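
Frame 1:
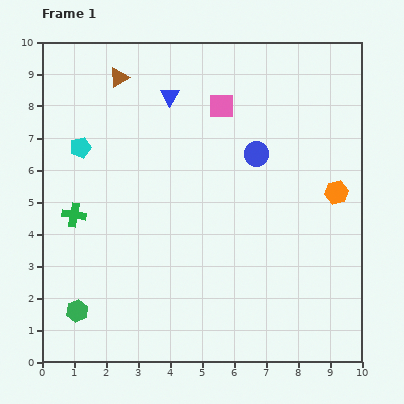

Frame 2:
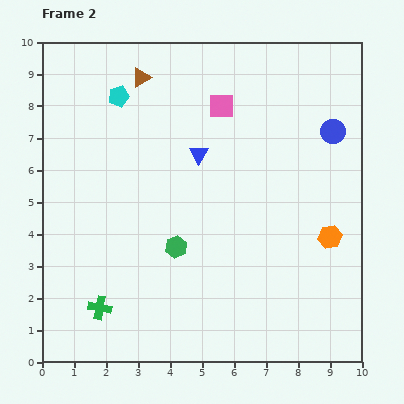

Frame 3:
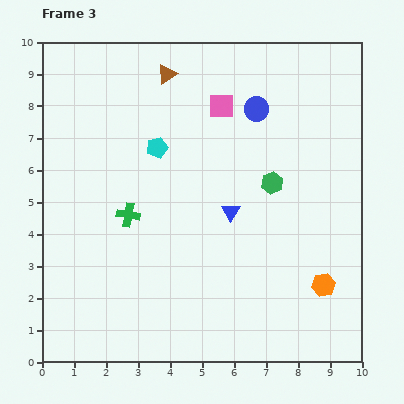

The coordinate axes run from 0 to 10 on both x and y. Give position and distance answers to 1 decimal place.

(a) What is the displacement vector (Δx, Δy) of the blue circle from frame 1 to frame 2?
(2.4, 0.7)

The blue circle was at (6.7, 6.5) in frame 1 and (9.1, 7.2) in frame 2.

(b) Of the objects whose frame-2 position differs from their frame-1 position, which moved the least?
the brown triangle

(moved 0.7)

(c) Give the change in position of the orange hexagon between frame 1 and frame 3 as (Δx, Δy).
(-0.4, -2.9)

The orange hexagon was at (9.2, 5.3) in frame 1 and (8.8, 2.4) in frame 3.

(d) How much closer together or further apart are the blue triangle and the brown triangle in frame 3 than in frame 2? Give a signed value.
+1.7

Distance in frame 2: 3.0. Distance in frame 3: 4.7.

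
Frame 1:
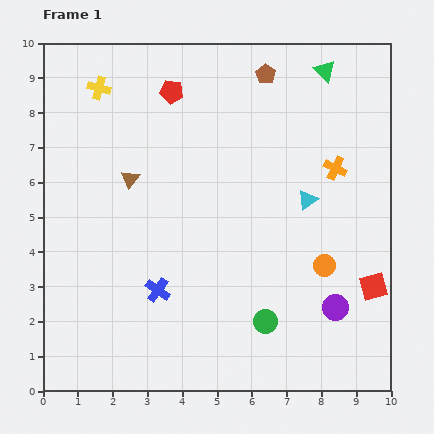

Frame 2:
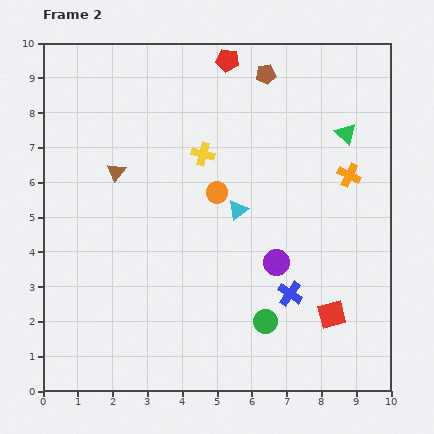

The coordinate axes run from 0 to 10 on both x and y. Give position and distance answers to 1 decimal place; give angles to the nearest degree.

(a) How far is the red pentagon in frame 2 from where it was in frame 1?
1.8

The red pentagon moved from (3.7, 8.6) to (5.3, 9.5), a distance of √(1.6² + 0.9²) ≈ 1.8.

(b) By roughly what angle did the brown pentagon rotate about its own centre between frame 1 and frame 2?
27° clockwise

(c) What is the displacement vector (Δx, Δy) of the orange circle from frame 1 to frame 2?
(-3.1, 2.1)

The orange circle was at (8.1, 3.6) in frame 1 and (5.0, 5.7) in frame 2.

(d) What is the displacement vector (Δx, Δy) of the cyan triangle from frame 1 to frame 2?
(-2.0, -0.3)

The cyan triangle was at (7.6, 5.5) in frame 1 and (5.6, 5.2) in frame 2.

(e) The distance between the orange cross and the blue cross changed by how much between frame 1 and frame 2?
-2.4

Distance in frame 1: 6.2. Distance in frame 2: 3.8.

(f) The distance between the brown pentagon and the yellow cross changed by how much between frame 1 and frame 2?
-1.9

Distance in frame 1: 4.8. Distance in frame 2: 2.9.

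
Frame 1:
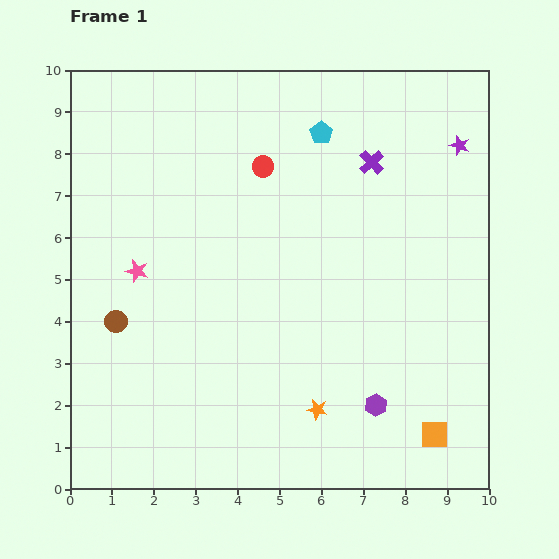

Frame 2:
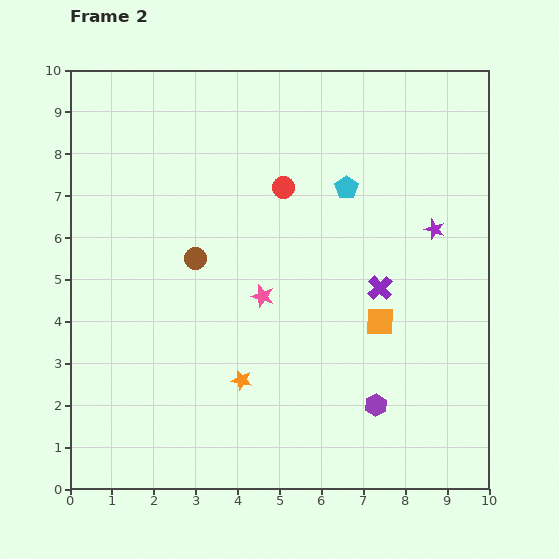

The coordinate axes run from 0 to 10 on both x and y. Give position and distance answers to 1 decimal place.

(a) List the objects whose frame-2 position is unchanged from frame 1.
the purple hexagon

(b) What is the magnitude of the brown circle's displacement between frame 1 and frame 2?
2.4

The brown circle moved from (1.1, 4.0) to (3.0, 5.5), a distance of √(1.9² + 1.5²) ≈ 2.4.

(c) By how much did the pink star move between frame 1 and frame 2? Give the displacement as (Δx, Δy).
(3.0, -0.6)

The pink star was at (1.6, 5.2) in frame 1 and (4.6, 4.6) in frame 2.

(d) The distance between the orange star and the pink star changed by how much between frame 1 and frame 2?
-3.3

Distance in frame 1: 5.4. Distance in frame 2: 2.1.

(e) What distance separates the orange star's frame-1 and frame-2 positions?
1.9

The orange star moved from (5.9, 1.9) to (4.1, 2.6), a distance of √(1.8² + 0.7²) ≈ 1.9.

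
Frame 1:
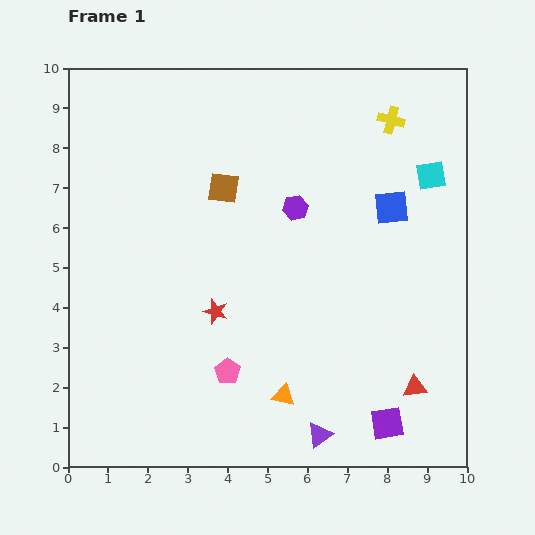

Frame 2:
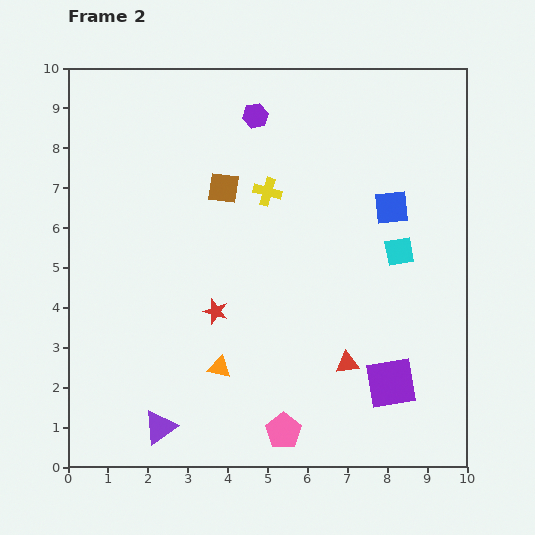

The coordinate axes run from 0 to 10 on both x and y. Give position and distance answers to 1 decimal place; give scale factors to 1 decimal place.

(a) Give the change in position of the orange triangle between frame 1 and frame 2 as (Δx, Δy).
(-1.6, 0.7)

The orange triangle was at (5.4, 1.8) in frame 1 and (3.8, 2.5) in frame 2.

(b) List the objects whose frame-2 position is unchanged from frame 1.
the red star, the brown square, the blue square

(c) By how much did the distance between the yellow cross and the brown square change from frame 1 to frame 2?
-3.4

Distance in frame 1: 4.5. Distance in frame 2: 1.1.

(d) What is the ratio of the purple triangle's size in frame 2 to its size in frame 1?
1.3×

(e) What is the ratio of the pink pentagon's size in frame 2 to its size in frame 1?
1.4×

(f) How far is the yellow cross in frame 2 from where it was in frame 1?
3.6

The yellow cross moved from (8.1, 8.7) to (5.0, 6.9), a distance of √(3.1² + 1.8²) ≈ 3.6.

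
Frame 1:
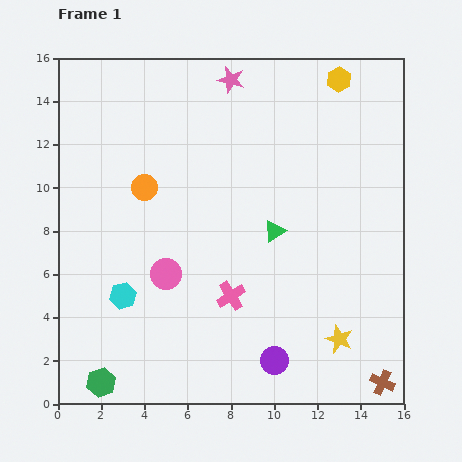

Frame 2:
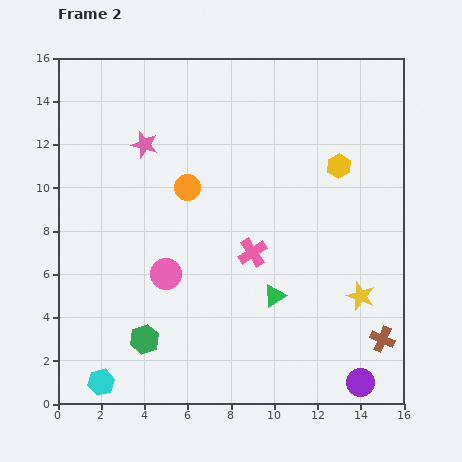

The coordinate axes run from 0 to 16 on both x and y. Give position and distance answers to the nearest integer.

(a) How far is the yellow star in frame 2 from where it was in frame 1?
2

The yellow star moved from (13, 3) to (14, 5), a distance of √(1² + 2²) ≈ 2.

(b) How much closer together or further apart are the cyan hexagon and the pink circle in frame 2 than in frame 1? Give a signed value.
+4

Distance in frame 1: 2. Distance in frame 2: 6.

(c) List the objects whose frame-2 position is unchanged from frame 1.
the pink circle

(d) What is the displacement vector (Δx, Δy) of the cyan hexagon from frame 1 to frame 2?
(-1, -4)

The cyan hexagon was at (3, 5) in frame 1 and (2, 1) in frame 2.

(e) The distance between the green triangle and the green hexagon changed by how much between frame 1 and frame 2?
-5

Distance in frame 1: 11. Distance in frame 2: 6.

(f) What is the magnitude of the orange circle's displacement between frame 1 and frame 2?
2

The orange circle moved from (4, 10) to (6, 10), a distance of √(2² + 0²) ≈ 2.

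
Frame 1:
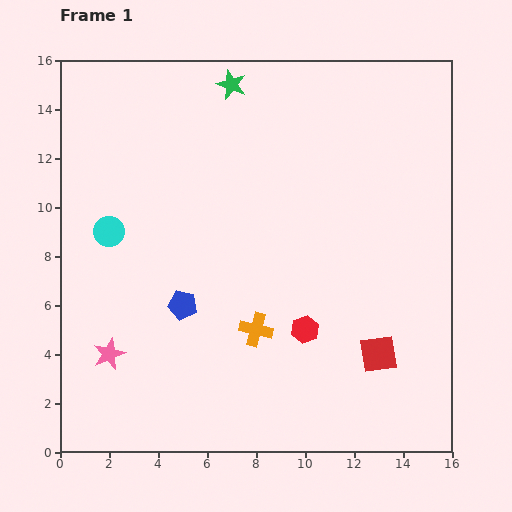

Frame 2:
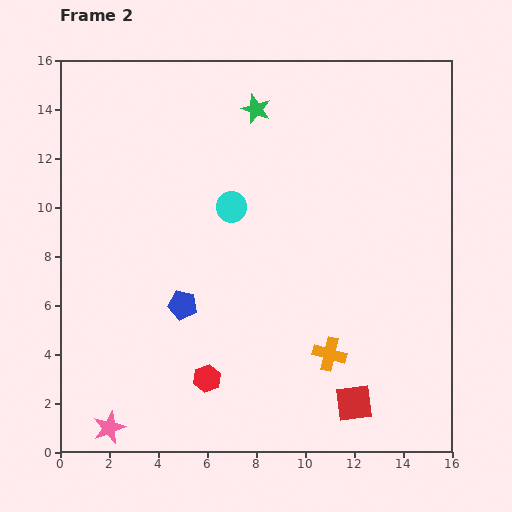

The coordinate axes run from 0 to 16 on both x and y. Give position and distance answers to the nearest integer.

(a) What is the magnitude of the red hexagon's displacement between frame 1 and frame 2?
4

The red hexagon moved from (10, 5) to (6, 3), a distance of √(4² + 2²) ≈ 4.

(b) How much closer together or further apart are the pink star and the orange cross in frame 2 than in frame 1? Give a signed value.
+3

Distance in frame 1: 6. Distance in frame 2: 9.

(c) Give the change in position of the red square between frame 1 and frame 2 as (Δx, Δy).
(-1, -2)

The red square was at (13, 4) in frame 1 and (12, 2) in frame 2.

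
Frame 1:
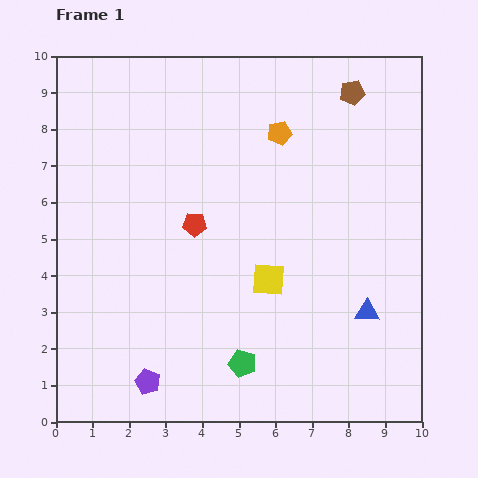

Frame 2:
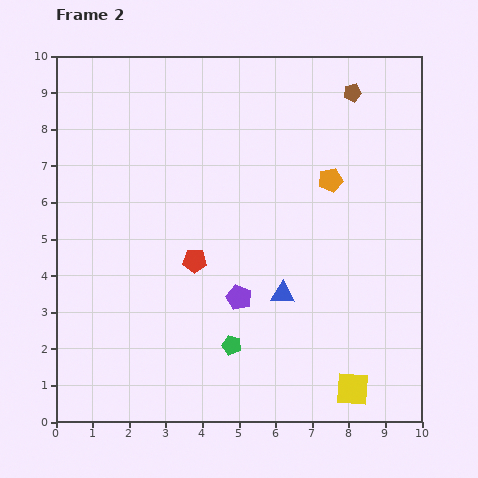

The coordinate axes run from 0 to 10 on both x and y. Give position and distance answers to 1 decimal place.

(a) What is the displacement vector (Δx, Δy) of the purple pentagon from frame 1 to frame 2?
(2.5, 2.3)

The purple pentagon was at (2.5, 1.1) in frame 1 and (5.0, 3.4) in frame 2.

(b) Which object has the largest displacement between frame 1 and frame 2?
the yellow square

(moved 3.8; next 3.4)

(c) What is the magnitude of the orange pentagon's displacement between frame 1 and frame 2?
1.9

The orange pentagon moved from (6.1, 7.9) to (7.5, 6.6), a distance of √(1.4² + 1.3²) ≈ 1.9.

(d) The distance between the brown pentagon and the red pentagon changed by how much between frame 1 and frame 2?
+0.7

Distance in frame 1: 5.6. Distance in frame 2: 6.3.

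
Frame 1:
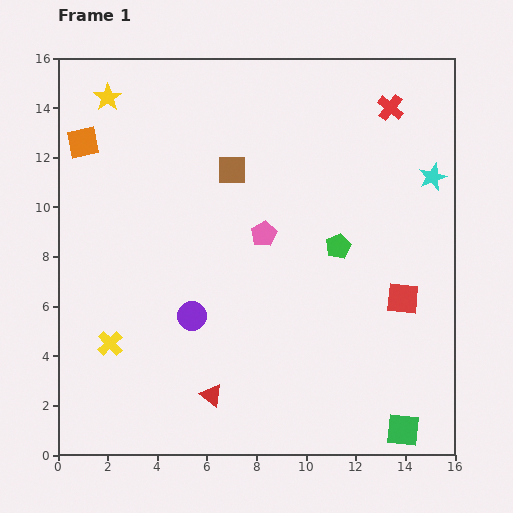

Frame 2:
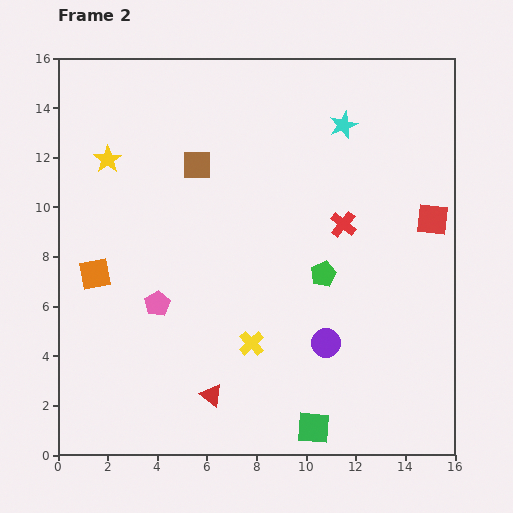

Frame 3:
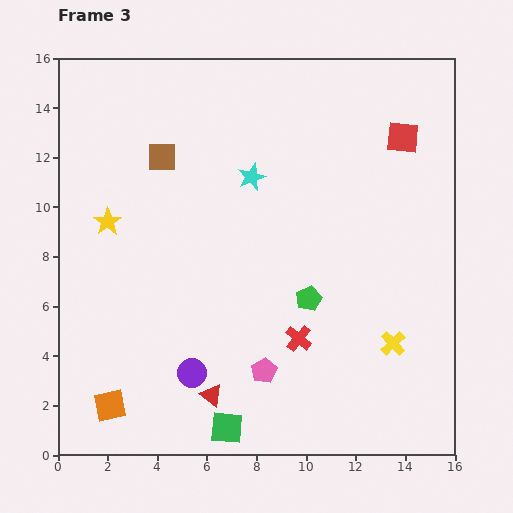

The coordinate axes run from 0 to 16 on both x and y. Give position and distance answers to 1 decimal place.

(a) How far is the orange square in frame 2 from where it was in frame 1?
5.3

The orange square moved from (1.0, 12.6) to (1.5, 7.3), a distance of √(0.5² + 5.3²) ≈ 5.3.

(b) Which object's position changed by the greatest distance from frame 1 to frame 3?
the yellow cross

(moved 11.4; next 10.7)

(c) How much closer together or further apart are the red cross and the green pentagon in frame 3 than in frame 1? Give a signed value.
-4.4

Distance in frame 1: 6.0. Distance in frame 3: 1.6.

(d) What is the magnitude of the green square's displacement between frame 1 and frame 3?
7.1

The green square moved from (13.9, 1.0) to (6.8, 1.1), a distance of √(7.1² + 0.1²) ≈ 7.1.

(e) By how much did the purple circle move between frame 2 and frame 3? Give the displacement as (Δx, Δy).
(-5.4, -1.2)

The purple circle was at (10.8, 4.5) in frame 2 and (5.4, 3.3) in frame 3.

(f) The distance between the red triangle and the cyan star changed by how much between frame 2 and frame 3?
-3.2

Distance in frame 2: 12.1. Distance in frame 3: 8.9.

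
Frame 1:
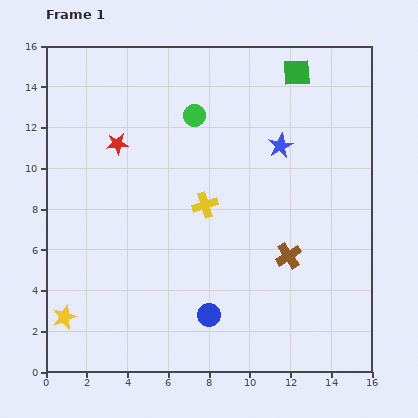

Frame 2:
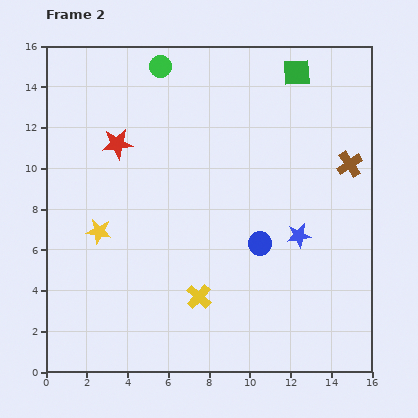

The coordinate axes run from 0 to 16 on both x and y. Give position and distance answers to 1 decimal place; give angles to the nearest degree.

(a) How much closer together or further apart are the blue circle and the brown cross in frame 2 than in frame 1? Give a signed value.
+1.0

Distance in frame 1: 4.9. Distance in frame 2: 5.9.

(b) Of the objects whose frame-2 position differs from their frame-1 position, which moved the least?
the green circle

(moved 2.9)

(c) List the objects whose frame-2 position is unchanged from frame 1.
the red star, the green square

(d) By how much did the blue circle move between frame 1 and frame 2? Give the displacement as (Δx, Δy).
(2.5, 3.5)

The blue circle was at (8.0, 2.8) in frame 1 and (10.5, 6.3) in frame 2.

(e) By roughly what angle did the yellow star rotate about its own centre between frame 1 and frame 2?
30° clockwise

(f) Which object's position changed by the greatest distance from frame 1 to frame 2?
the brown cross

(moved 5.4; next 4.5)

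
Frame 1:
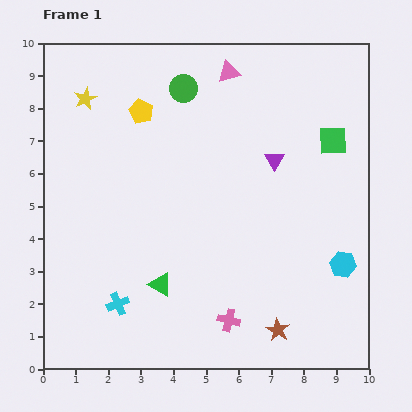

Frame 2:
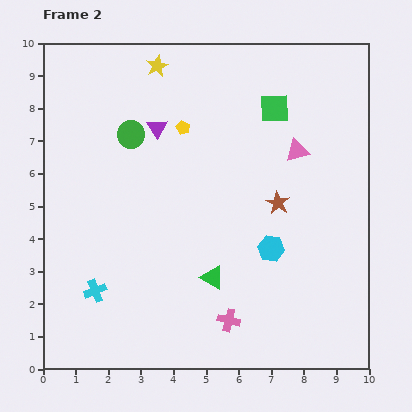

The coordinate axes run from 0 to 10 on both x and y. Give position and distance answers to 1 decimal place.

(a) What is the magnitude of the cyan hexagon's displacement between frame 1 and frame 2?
2.3

The cyan hexagon moved from (9.2, 3.2) to (7.0, 3.7), a distance of √(2.2² + 0.5²) ≈ 2.3.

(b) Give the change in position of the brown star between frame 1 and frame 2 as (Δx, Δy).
(0.0, 3.9)

The brown star was at (7.2, 1.2) in frame 1 and (7.2, 5.1) in frame 2.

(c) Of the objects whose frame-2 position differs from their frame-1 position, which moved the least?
the cyan cross

(moved 0.8)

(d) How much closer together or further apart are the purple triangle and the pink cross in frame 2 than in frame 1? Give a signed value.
+1.2

Distance in frame 1: 5.1. Distance in frame 2: 6.3.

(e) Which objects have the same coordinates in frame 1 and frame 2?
the pink cross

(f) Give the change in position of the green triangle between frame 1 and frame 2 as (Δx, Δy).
(1.6, 0.2)

The green triangle was at (3.6, 2.6) in frame 1 and (5.2, 2.8) in frame 2.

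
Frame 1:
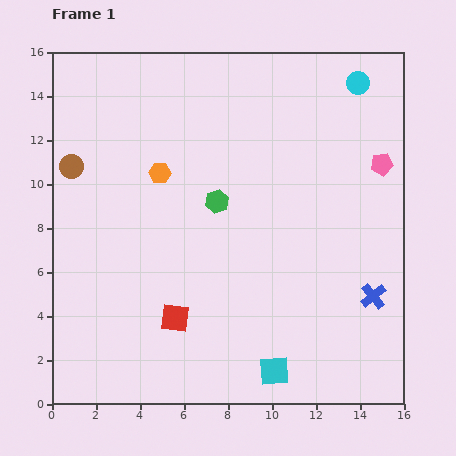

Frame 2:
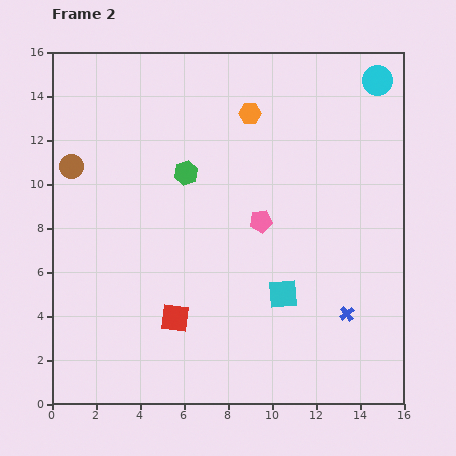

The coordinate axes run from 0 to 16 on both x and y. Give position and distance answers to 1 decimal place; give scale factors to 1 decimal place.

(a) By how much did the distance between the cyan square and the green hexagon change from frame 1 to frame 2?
-1.1

Distance in frame 1: 8.1. Distance in frame 2: 7.0.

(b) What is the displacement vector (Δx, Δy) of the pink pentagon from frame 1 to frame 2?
(-5.5, -2.6)

The pink pentagon was at (15.0, 10.9) in frame 1 and (9.5, 8.3) in frame 2.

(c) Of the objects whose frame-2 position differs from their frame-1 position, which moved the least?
the cyan circle

(moved 0.9)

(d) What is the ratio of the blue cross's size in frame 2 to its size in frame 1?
0.6×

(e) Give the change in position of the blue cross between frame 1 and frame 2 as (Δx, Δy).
(-1.2, -0.8)

The blue cross was at (14.6, 4.9) in frame 1 and (13.4, 4.1) in frame 2.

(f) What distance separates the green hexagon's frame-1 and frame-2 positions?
1.9

The green hexagon moved from (7.5, 9.2) to (6.1, 10.5), a distance of √(1.4² + 1.3²) ≈ 1.9.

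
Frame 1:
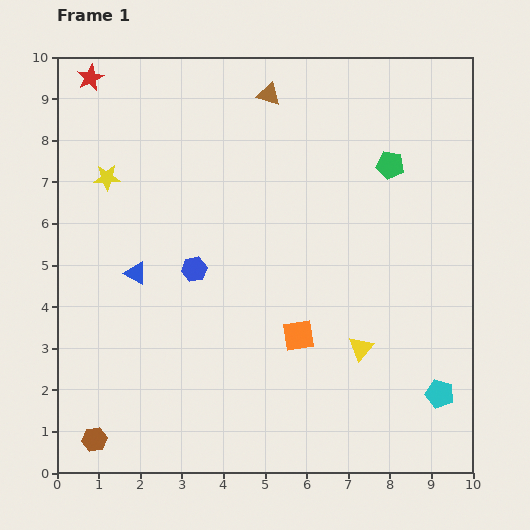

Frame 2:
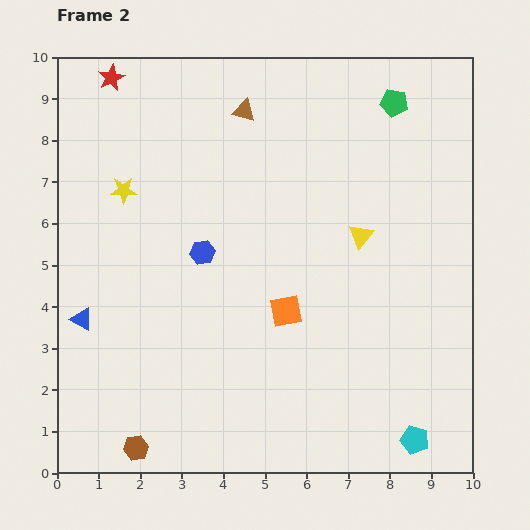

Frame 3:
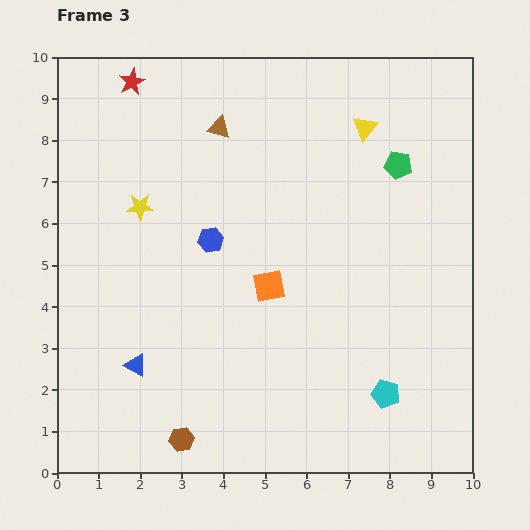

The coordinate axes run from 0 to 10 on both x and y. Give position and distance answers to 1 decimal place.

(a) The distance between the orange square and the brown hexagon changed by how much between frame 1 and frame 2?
-0.6

Distance in frame 1: 5.5. Distance in frame 2: 4.9.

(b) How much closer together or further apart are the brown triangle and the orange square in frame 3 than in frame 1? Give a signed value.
-1.8

Distance in frame 1: 5.8. Distance in frame 3: 4.0.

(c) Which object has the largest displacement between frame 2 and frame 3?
the yellow triangle

(moved 2.6; next 1.7)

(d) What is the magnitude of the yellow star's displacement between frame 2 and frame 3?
0.6

The yellow star moved from (1.6, 6.8) to (2.0, 6.4), a distance of √(0.4² + 0.4²) ≈ 0.6.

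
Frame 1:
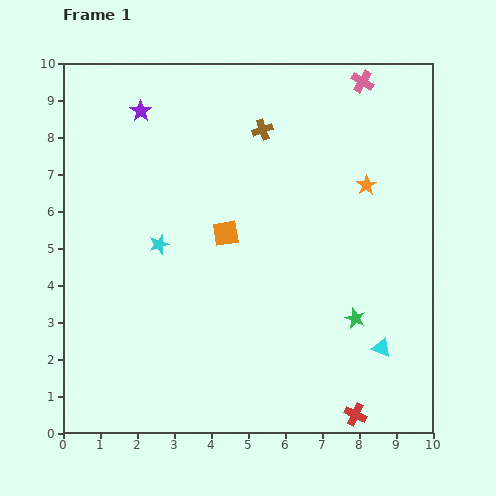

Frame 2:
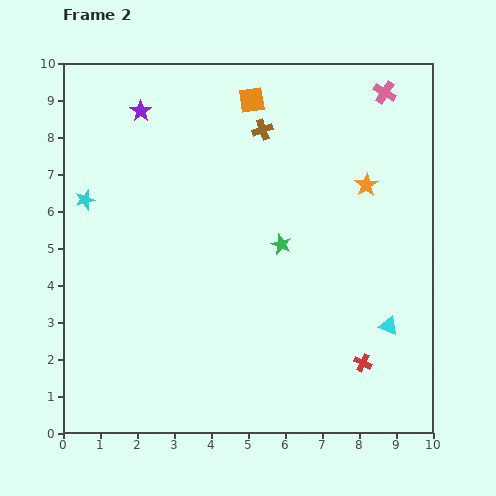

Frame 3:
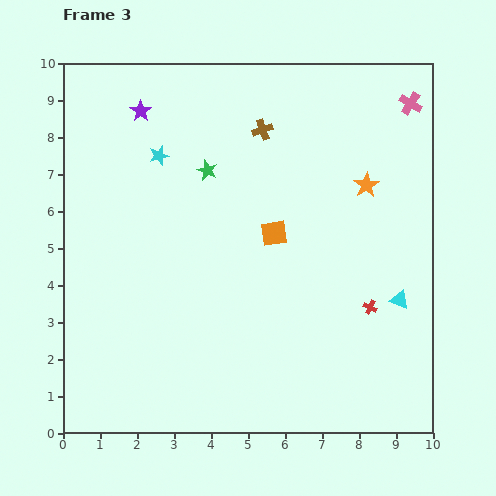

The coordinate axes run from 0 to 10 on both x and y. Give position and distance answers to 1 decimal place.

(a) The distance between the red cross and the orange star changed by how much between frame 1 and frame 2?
-1.4

Distance in frame 1: 6.2. Distance in frame 2: 4.8.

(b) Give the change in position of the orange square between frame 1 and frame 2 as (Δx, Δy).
(0.7, 3.6)

The orange square was at (4.4, 5.4) in frame 1 and (5.1, 9.0) in frame 2.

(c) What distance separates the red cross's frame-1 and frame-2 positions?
1.4

The red cross moved from (7.9, 0.5) to (8.1, 1.9), a distance of √(0.2² + 1.4²) ≈ 1.4.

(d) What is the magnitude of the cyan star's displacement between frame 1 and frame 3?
2.4

The cyan star moved from (2.6, 5.1) to (2.6, 7.5), a distance of √(0.0² + 2.4²) ≈ 2.4.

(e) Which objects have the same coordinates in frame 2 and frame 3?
the purple star, the orange star, the brown cross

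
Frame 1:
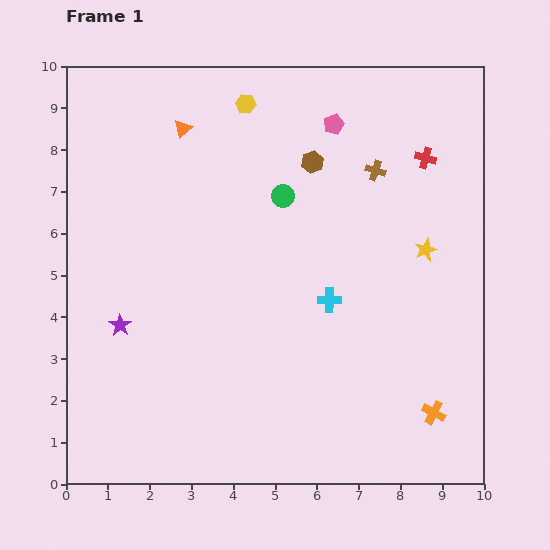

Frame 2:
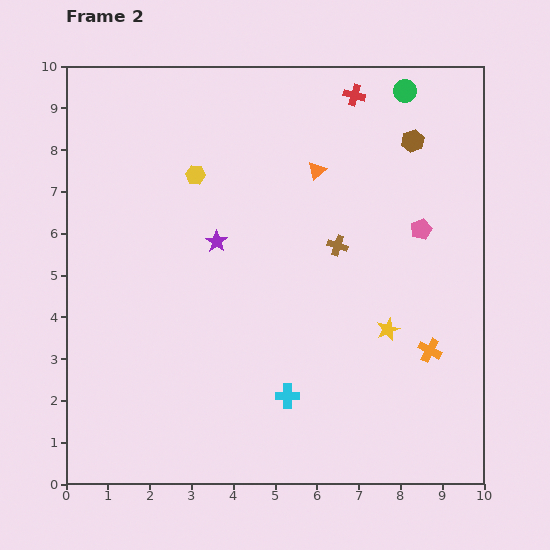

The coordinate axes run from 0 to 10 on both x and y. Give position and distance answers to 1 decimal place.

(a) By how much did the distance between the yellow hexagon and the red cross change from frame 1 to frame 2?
-0.3

Distance in frame 1: 4.5. Distance in frame 2: 4.2.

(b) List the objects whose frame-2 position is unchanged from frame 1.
none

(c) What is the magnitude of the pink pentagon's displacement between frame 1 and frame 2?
3.3

The pink pentagon moved from (6.4, 8.6) to (8.5, 6.1), a distance of √(2.1² + 2.5²) ≈ 3.3.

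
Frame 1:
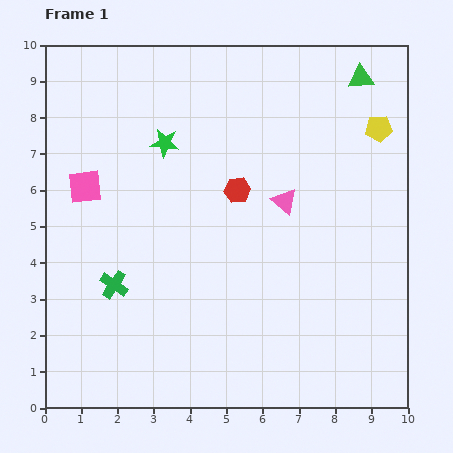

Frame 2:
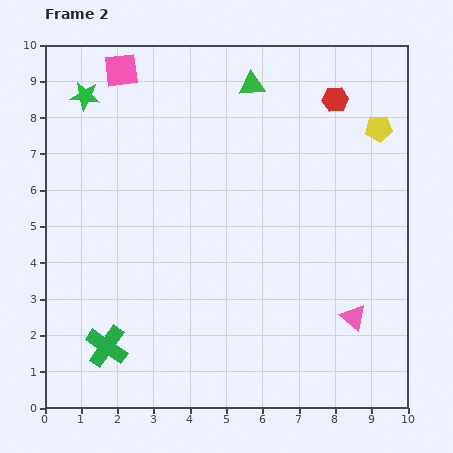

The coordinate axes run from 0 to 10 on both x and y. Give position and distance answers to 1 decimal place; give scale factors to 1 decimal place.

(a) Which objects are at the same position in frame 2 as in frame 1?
the yellow pentagon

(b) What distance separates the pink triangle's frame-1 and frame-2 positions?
3.7

The pink triangle moved from (6.6, 5.7) to (8.5, 2.5), a distance of √(1.9² + 3.2²) ≈ 3.7.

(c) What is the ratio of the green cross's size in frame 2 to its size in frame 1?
1.5×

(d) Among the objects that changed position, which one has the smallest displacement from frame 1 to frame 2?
the green cross

(moved 1.7)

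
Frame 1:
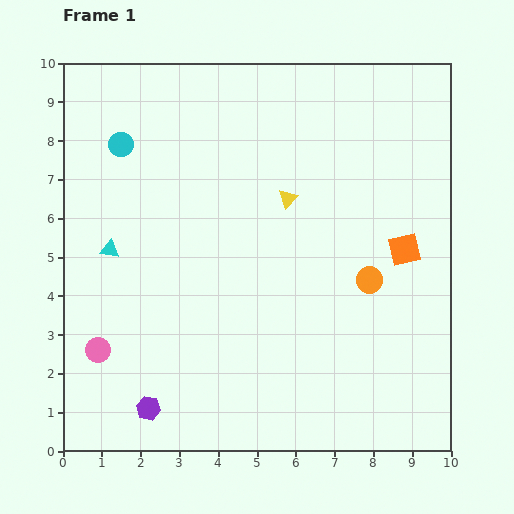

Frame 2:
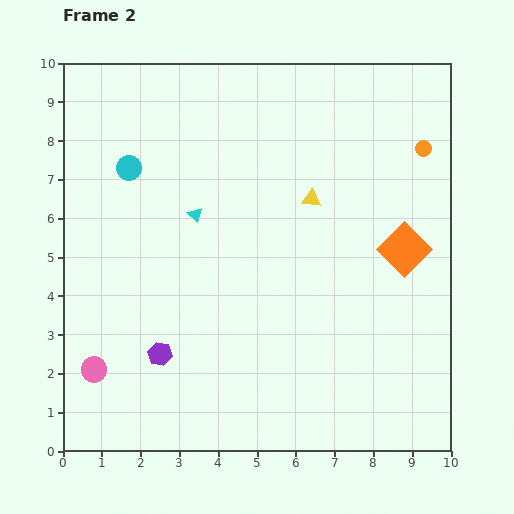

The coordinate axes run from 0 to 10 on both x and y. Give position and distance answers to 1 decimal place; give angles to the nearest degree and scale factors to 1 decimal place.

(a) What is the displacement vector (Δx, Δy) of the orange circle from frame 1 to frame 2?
(1.4, 3.4)

The orange circle was at (7.9, 4.4) in frame 1 and (9.3, 7.8) in frame 2.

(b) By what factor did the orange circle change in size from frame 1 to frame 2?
0.6×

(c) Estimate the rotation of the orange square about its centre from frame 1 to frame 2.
32° counter-clockwise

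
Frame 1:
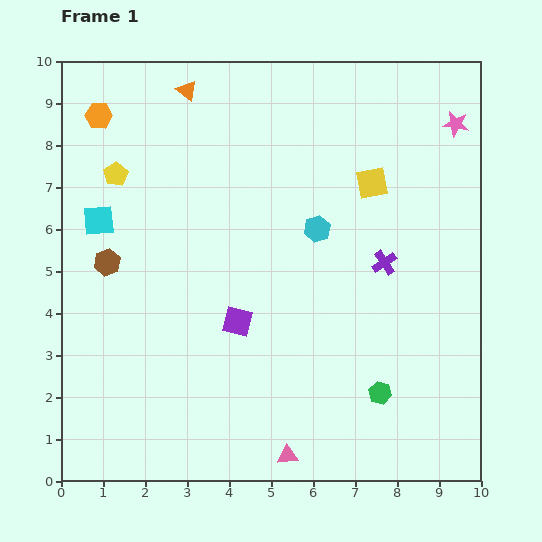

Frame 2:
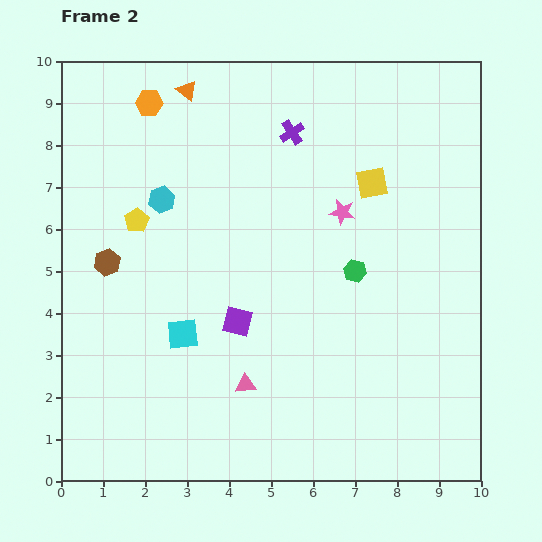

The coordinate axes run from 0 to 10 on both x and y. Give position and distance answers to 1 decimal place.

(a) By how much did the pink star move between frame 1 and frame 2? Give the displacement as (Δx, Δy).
(-2.7, -2.1)

The pink star was at (9.4, 8.5) in frame 1 and (6.7, 6.4) in frame 2.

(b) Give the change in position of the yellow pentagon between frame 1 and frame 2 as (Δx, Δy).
(0.5, -1.1)

The yellow pentagon was at (1.3, 7.3) in frame 1 and (1.8, 6.2) in frame 2.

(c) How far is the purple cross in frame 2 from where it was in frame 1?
3.8

The purple cross moved from (7.7, 5.2) to (5.5, 8.3), a distance of √(2.2² + 3.1²) ≈ 3.8.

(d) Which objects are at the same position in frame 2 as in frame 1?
the purple square, the brown hexagon, the yellow square, the orange triangle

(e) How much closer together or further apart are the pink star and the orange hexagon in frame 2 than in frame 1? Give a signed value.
-3.2

Distance in frame 1: 8.5. Distance in frame 2: 5.3.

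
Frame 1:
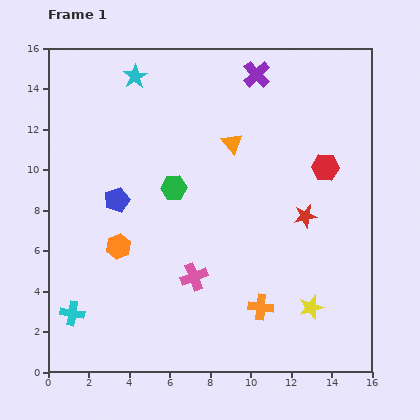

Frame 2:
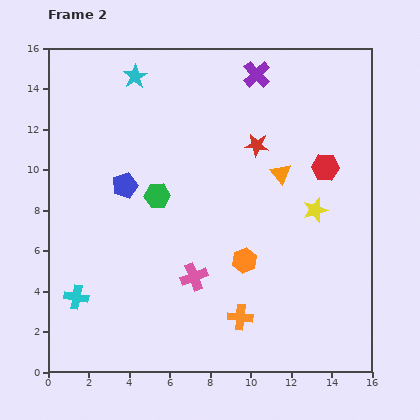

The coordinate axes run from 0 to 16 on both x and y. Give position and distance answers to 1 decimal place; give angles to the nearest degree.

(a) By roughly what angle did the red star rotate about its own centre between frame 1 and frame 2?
17° clockwise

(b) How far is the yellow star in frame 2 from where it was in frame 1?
4.8

The yellow star moved from (13.0, 3.2) to (13.2, 8.0), a distance of √(0.2² + 4.8²) ≈ 4.8.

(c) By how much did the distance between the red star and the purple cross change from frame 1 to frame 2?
-3.9

Distance in frame 1: 7.4. Distance in frame 2: 3.5.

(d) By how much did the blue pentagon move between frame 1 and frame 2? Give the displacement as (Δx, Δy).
(0.4, 0.7)

The blue pentagon was at (3.4, 8.5) in frame 1 and (3.8, 9.2) in frame 2.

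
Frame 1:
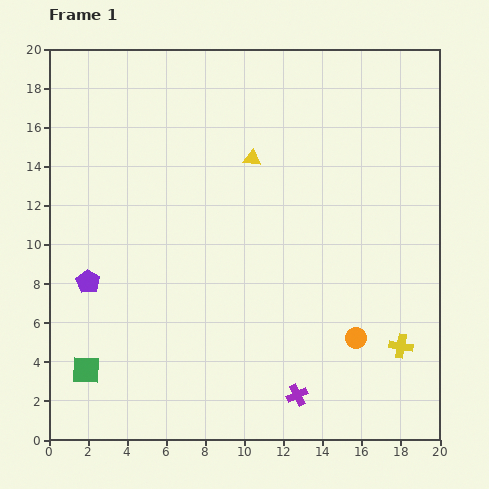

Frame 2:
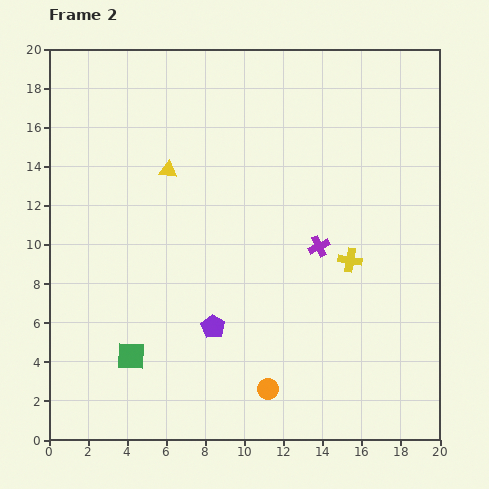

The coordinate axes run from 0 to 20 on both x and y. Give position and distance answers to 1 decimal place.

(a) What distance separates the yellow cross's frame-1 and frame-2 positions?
5.1

The yellow cross moved from (18.0, 4.8) to (15.4, 9.2), a distance of √(2.6² + 4.4²) ≈ 5.1.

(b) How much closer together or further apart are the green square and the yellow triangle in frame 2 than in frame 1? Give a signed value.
-4.0

Distance in frame 1: 13.7. Distance in frame 2: 9.7.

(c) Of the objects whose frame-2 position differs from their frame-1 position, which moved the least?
the green square

(moved 2.4)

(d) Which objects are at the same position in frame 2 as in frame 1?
none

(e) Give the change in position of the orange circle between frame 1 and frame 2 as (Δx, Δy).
(-4.5, -2.6)

The orange circle was at (15.7, 5.2) in frame 1 and (11.2, 2.6) in frame 2.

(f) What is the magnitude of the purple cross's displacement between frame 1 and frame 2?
7.7

The purple cross moved from (12.7, 2.3) to (13.8, 9.9), a distance of √(1.1² + 7.6²) ≈ 7.7.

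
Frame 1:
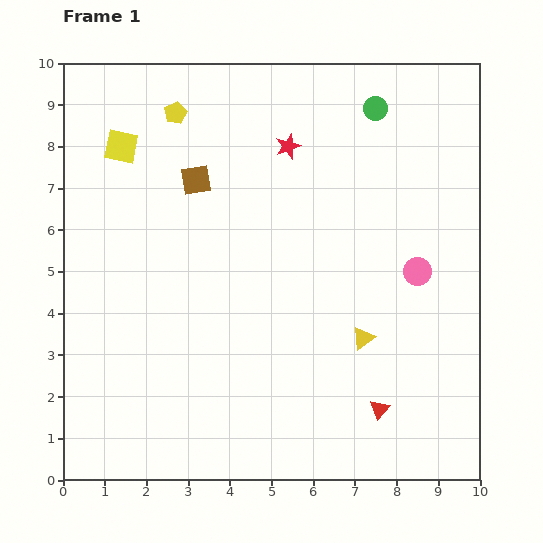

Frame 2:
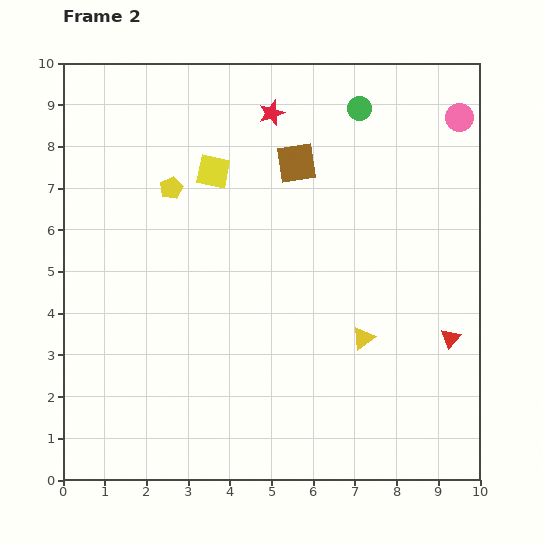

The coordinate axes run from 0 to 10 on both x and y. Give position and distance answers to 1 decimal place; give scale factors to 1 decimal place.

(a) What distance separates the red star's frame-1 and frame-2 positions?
0.9

The red star moved from (5.4, 8.0) to (5.0, 8.8), a distance of √(0.4² + 0.8²) ≈ 0.9.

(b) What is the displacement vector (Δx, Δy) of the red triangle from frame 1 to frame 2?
(1.7, 1.7)

The red triangle was at (7.6, 1.7) in frame 1 and (9.3, 3.4) in frame 2.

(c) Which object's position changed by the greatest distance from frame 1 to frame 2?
the pink circle

(moved 3.8; next 2.4)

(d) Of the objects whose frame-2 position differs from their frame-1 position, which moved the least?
the green circle

(moved 0.4)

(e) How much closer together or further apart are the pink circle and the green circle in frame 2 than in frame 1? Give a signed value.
-1.6

Distance in frame 1: 4.0. Distance in frame 2: 2.4.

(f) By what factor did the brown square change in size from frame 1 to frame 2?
1.3×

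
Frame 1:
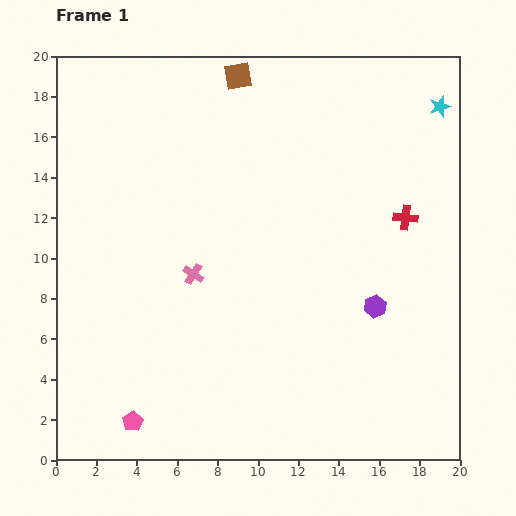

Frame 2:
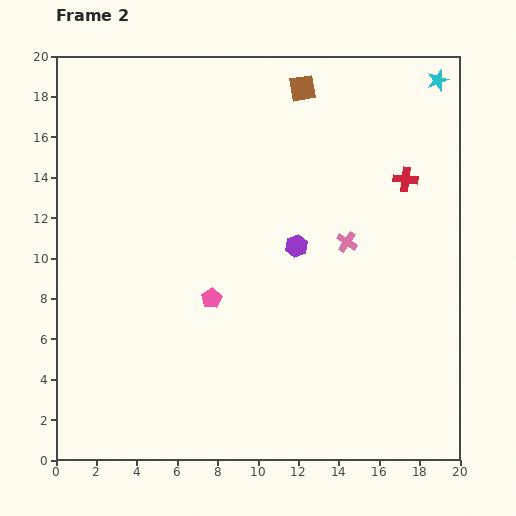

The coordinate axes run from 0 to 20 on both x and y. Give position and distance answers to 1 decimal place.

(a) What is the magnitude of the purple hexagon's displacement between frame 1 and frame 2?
4.9

The purple hexagon moved from (15.8, 7.6) to (11.9, 10.6), a distance of √(3.9² + 3.0²) ≈ 4.9.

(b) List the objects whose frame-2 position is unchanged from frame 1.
none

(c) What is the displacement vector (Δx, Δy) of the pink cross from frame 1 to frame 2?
(7.6, 1.6)

The pink cross was at (6.8, 9.2) in frame 1 and (14.4, 10.8) in frame 2.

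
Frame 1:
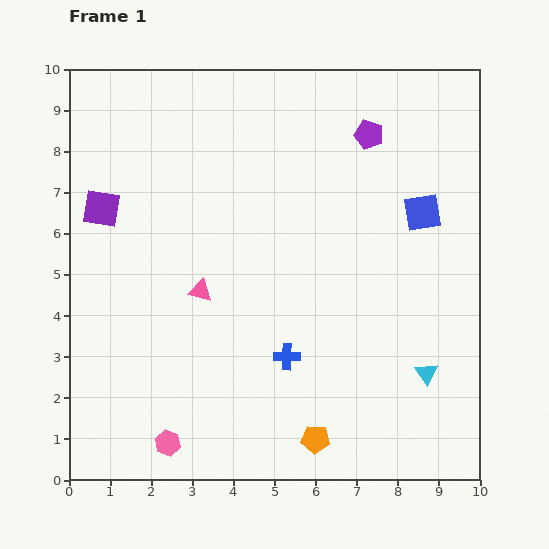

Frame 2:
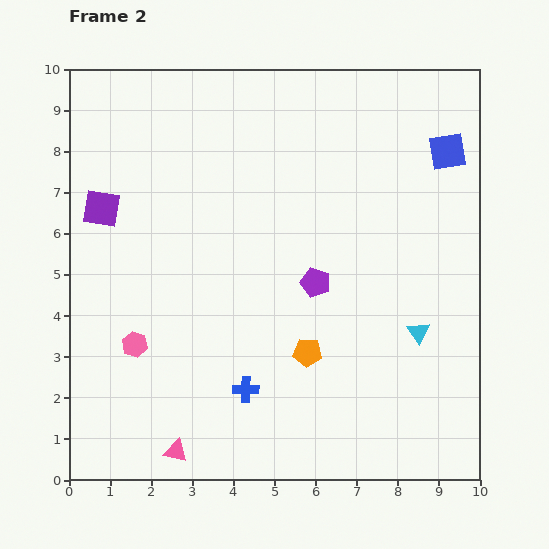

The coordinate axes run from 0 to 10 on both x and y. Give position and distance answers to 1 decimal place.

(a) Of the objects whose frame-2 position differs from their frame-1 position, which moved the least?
the cyan triangle

(moved 1.0)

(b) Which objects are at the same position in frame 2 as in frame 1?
the purple square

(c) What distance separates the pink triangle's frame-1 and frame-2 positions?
3.9

The pink triangle moved from (3.2, 4.6) to (2.6, 0.7), a distance of √(0.6² + 3.9²) ≈ 3.9.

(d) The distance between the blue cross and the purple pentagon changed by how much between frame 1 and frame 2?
-2.7

Distance in frame 1: 5.8. Distance in frame 2: 3.1.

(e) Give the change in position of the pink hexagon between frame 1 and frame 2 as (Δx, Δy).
(-0.8, 2.4)

The pink hexagon was at (2.4, 0.9) in frame 1 and (1.6, 3.3) in frame 2.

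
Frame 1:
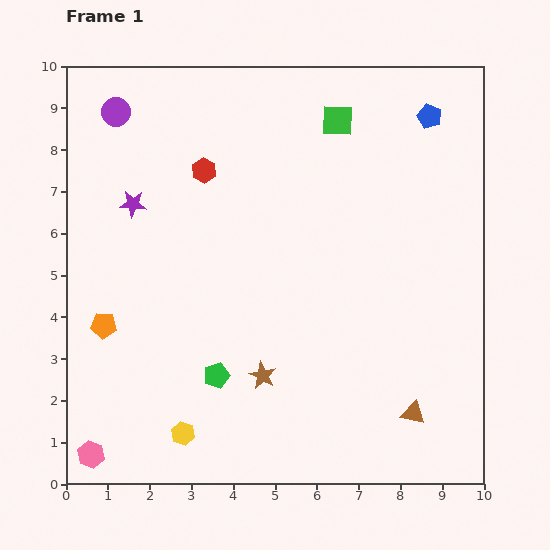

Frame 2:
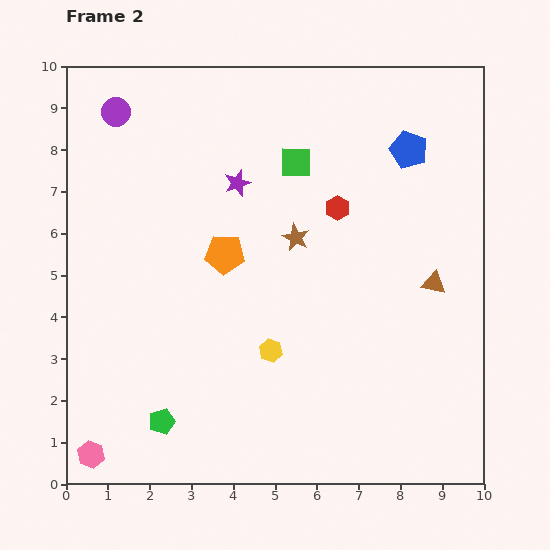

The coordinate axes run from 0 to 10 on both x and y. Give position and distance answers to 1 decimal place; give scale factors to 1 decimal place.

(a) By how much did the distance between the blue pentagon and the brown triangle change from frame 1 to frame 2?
-3.8

Distance in frame 1: 7.1. Distance in frame 2: 3.3.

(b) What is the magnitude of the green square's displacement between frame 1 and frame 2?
1.4

The green square moved from (6.5, 8.7) to (5.5, 7.7), a distance of √(1.0² + 1.0²) ≈ 1.4.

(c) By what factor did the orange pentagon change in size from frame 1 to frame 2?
1.5×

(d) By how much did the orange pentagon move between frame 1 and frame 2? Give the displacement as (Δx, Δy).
(2.9, 1.7)

The orange pentagon was at (0.9, 3.8) in frame 1 and (3.8, 5.5) in frame 2.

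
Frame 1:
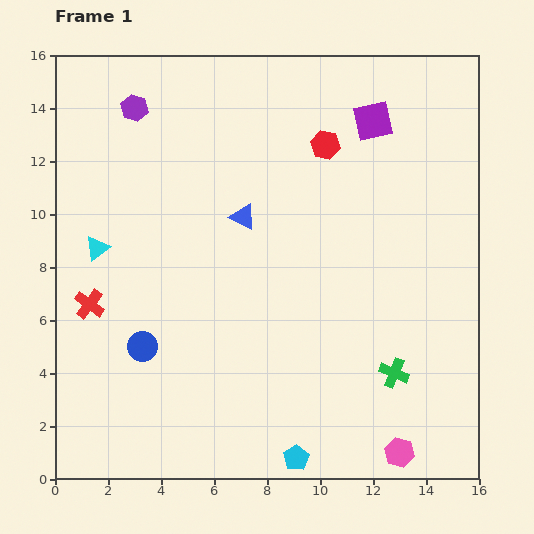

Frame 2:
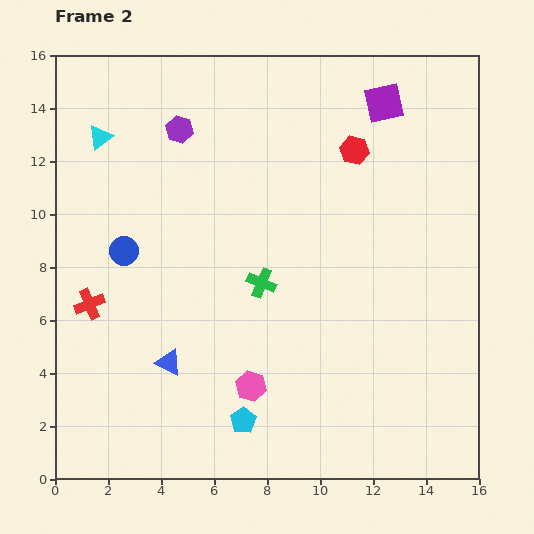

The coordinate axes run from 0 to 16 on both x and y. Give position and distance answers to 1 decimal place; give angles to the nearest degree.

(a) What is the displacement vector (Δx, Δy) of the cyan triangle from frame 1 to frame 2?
(0.1, 4.2)

The cyan triangle was at (1.6, 8.7) in frame 1 and (1.7, 12.9) in frame 2.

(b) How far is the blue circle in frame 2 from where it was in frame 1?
3.7

The blue circle moved from (3.3, 5.0) to (2.6, 8.6), a distance of √(0.7² + 3.6²) ≈ 3.7.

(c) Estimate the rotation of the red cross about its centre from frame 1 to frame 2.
31° clockwise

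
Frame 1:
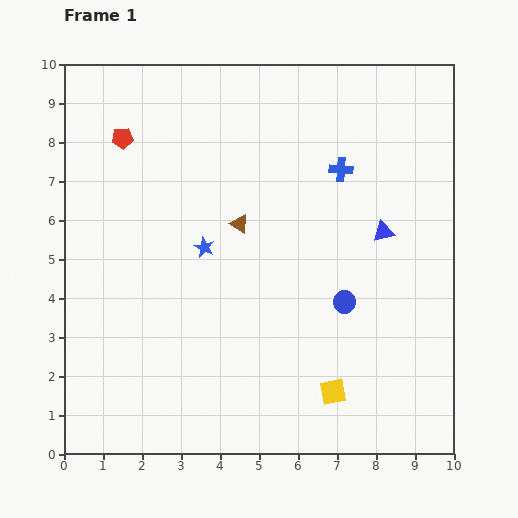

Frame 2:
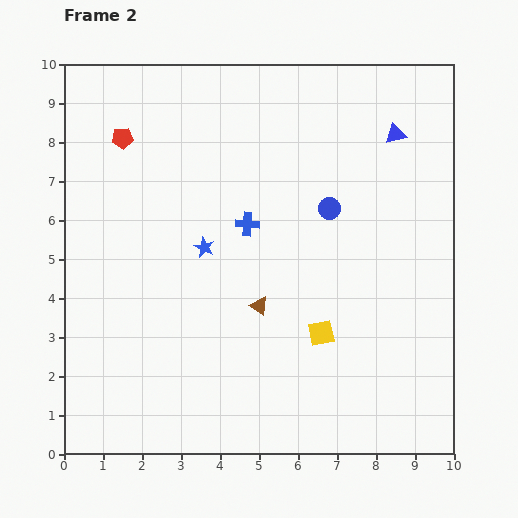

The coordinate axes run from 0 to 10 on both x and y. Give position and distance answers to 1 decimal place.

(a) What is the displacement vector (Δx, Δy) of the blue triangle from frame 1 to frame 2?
(0.3, 2.5)

The blue triangle was at (8.2, 5.7) in frame 1 and (8.5, 8.2) in frame 2.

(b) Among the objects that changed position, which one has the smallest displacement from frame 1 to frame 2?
the yellow square

(moved 1.5)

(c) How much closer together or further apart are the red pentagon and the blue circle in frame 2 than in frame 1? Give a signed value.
-1.5

Distance in frame 1: 7.1. Distance in frame 2: 5.6.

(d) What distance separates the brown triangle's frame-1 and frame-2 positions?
2.2

The brown triangle moved from (4.5, 5.9) to (5.0, 3.8), a distance of √(0.5² + 2.1²) ≈ 2.2.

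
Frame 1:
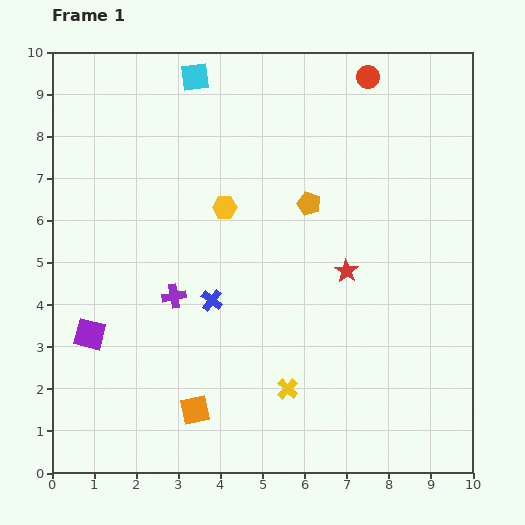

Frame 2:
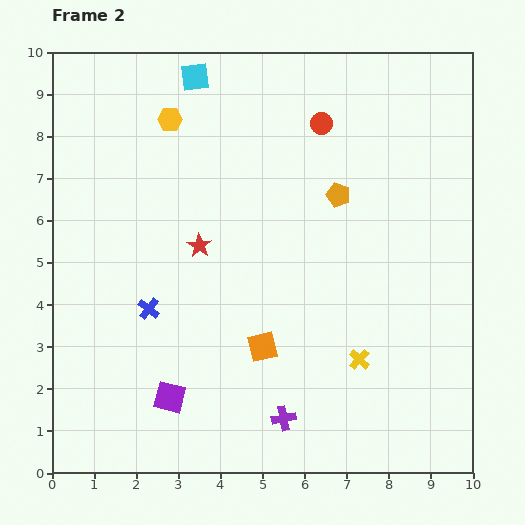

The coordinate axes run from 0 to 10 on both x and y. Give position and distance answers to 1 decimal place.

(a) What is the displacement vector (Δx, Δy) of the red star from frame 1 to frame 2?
(-3.5, 0.6)

The red star was at (7.0, 4.8) in frame 1 and (3.5, 5.4) in frame 2.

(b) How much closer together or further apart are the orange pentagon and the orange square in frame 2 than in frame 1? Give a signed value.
-1.6

Distance in frame 1: 5.6. Distance in frame 2: 4.0.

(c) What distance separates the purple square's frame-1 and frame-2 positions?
2.4

The purple square moved from (0.9, 3.3) to (2.8, 1.8), a distance of √(1.9² + 1.5²) ≈ 2.4.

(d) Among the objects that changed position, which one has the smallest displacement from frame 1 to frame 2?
the orange pentagon

(moved 0.7)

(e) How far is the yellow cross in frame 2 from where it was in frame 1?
1.8

The yellow cross moved from (5.6, 2.0) to (7.3, 2.7), a distance of √(1.7² + 0.7²) ≈ 1.8.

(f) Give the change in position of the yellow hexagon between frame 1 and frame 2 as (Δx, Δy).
(-1.3, 2.1)

The yellow hexagon was at (4.1, 6.3) in frame 1 and (2.8, 8.4) in frame 2.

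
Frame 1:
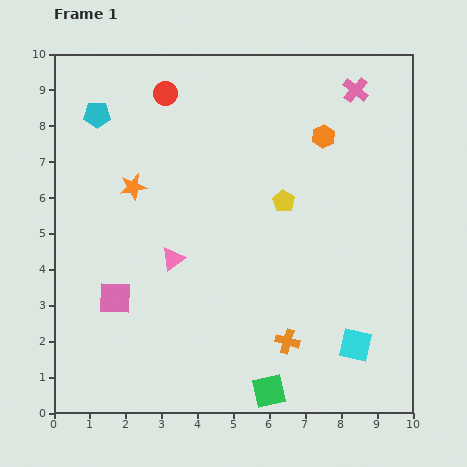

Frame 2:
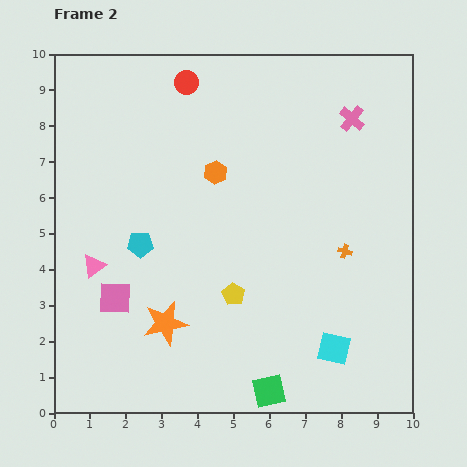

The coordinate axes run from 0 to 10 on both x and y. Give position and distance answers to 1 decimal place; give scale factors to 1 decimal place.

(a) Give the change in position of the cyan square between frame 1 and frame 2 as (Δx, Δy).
(-0.6, -0.1)

The cyan square was at (8.4, 1.9) in frame 1 and (7.8, 1.8) in frame 2.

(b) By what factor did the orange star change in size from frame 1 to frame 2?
1.7×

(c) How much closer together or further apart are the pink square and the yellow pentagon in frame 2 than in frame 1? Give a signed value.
-2.1

Distance in frame 1: 5.4. Distance in frame 2: 3.3.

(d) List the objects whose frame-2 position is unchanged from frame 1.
the green square, the pink square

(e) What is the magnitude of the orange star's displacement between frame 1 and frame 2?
3.9

The orange star moved from (2.2, 6.3) to (3.1, 2.5), a distance of √(0.9² + 3.8²) ≈ 3.9.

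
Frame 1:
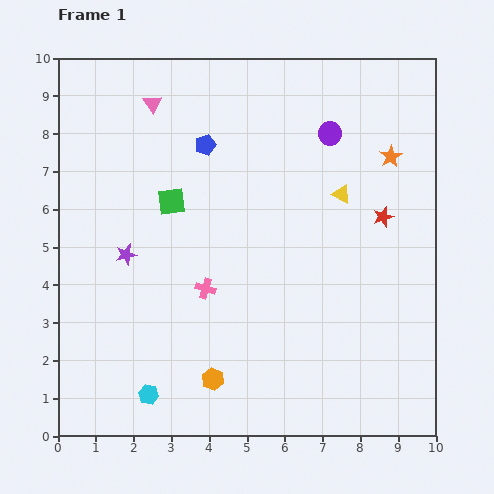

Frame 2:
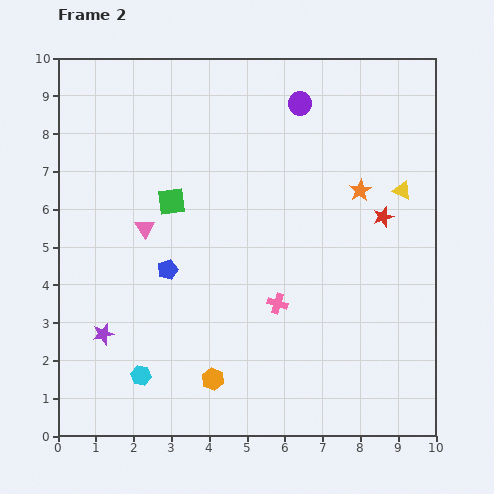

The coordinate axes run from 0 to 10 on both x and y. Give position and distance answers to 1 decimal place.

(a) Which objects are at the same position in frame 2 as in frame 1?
the green square, the orange hexagon, the red star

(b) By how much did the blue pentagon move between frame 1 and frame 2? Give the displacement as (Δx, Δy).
(-1.0, -3.3)

The blue pentagon was at (3.9, 7.7) in frame 1 and (2.9, 4.4) in frame 2.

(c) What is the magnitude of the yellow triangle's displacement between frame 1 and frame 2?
1.6

The yellow triangle moved from (7.5, 6.4) to (9.1, 6.5), a distance of √(1.6² + 0.1²) ≈ 1.6.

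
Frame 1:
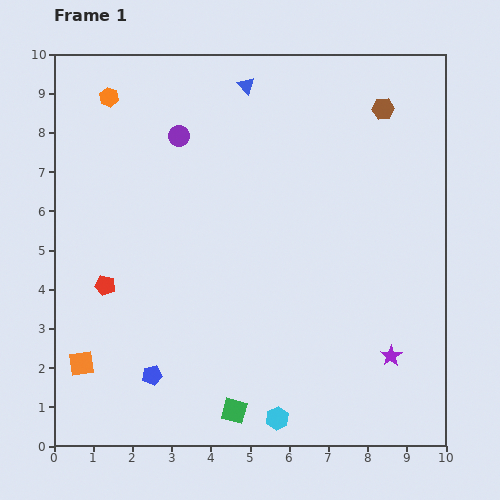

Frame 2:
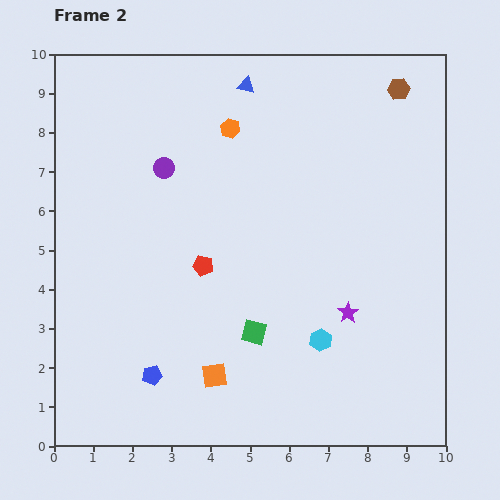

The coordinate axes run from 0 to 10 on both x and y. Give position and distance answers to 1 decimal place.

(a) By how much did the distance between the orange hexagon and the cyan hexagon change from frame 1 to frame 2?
-3.4

Distance in frame 1: 9.3. Distance in frame 2: 5.9.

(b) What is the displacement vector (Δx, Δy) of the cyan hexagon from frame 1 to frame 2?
(1.1, 2.0)

The cyan hexagon was at (5.7, 0.7) in frame 1 and (6.8, 2.7) in frame 2.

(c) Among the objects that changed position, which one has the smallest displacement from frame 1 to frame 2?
the brown hexagon

(moved 0.6)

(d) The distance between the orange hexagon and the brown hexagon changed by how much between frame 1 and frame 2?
-2.6

Distance in frame 1: 7.0. Distance in frame 2: 4.4.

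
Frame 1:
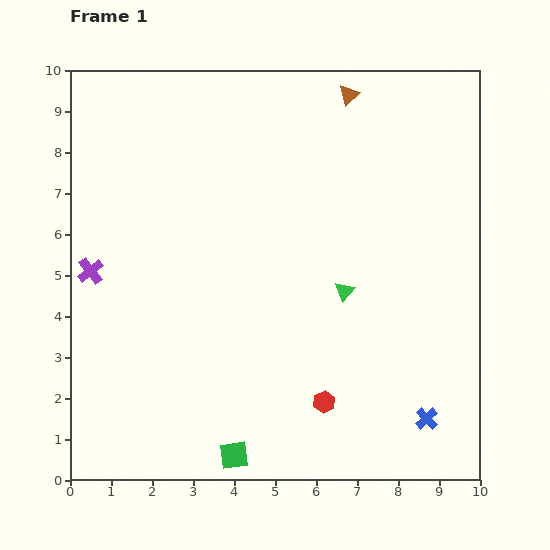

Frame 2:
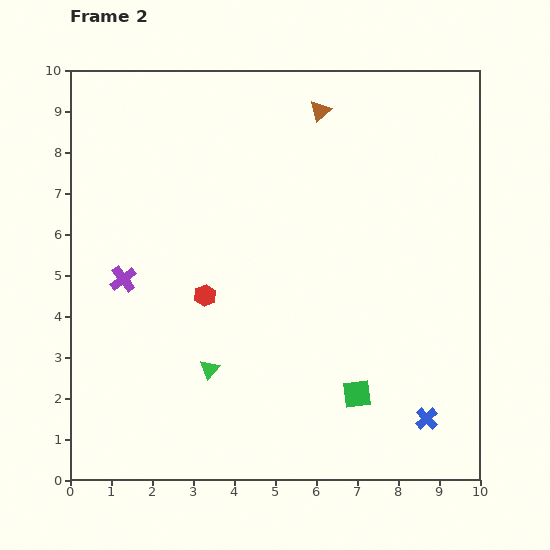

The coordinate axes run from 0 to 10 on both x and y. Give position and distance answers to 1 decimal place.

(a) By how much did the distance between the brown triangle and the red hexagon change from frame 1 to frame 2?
-2.2

Distance in frame 1: 7.5. Distance in frame 2: 5.3.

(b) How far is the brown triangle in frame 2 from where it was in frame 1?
0.8

The brown triangle moved from (6.8, 9.4) to (6.1, 9.0), a distance of √(0.7² + 0.4²) ≈ 0.8.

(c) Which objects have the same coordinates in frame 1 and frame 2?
the blue cross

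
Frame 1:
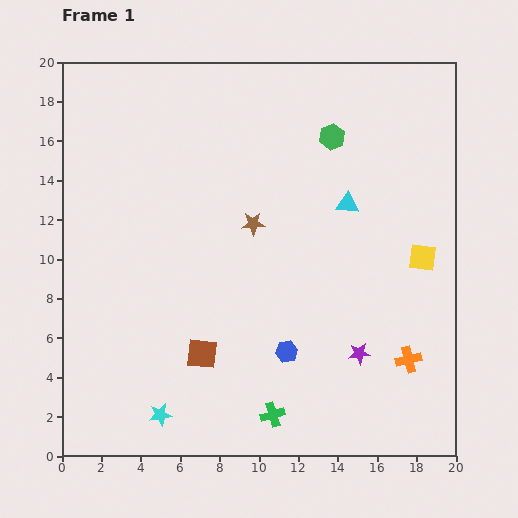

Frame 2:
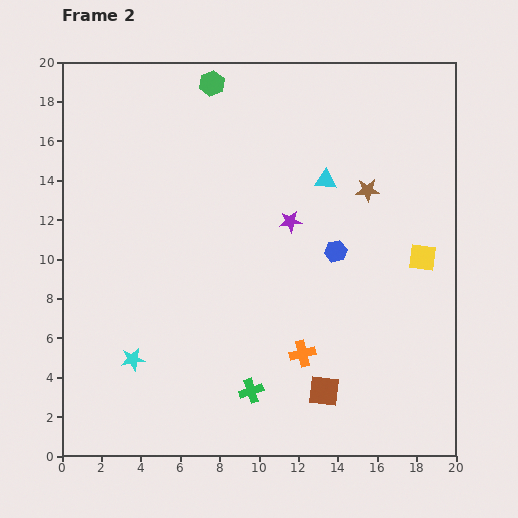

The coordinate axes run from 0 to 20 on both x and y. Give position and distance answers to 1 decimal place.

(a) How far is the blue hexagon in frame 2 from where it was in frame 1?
5.7

The blue hexagon moved from (11.4, 5.3) to (13.9, 10.4), a distance of √(2.5² + 5.1²) ≈ 5.7.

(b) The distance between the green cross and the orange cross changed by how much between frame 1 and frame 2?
-4.2

Distance in frame 1: 7.4. Distance in frame 2: 3.2.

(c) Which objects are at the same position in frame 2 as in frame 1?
the yellow square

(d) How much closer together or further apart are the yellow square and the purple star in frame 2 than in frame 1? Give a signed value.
+1.0

Distance in frame 1: 5.9. Distance in frame 2: 6.9.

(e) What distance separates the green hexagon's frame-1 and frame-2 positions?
6.7

The green hexagon moved from (13.7, 16.2) to (7.6, 18.9), a distance of √(6.1² + 2.7²) ≈ 6.7.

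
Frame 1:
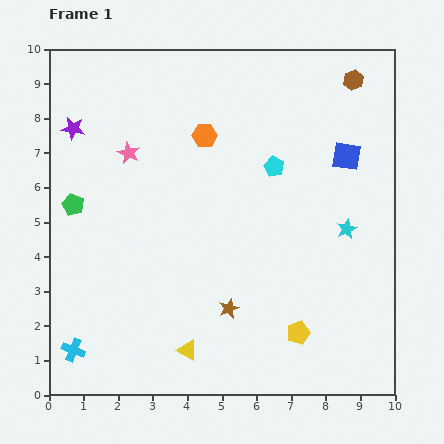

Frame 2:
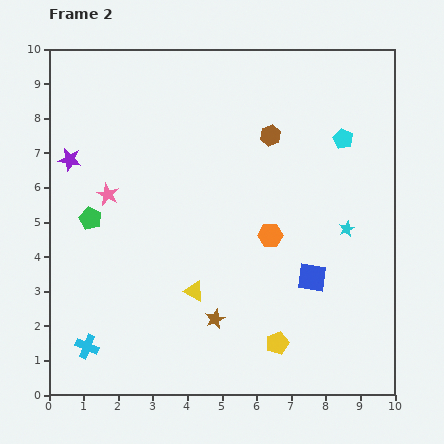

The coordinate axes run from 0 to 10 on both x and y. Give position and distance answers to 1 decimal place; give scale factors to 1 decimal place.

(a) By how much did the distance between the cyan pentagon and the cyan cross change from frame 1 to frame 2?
+1.6

Distance in frame 1: 7.9. Distance in frame 2: 9.5.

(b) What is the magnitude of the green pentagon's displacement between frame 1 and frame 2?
0.6

The green pentagon moved from (0.7, 5.5) to (1.2, 5.1), a distance of √(0.5² + 0.4²) ≈ 0.6.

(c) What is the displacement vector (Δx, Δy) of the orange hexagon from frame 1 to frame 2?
(1.9, -2.9)

The orange hexagon was at (4.5, 7.5) in frame 1 and (6.4, 4.6) in frame 2.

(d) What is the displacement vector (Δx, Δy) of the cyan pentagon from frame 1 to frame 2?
(2.0, 0.8)

The cyan pentagon was at (6.5, 6.6) in frame 1 and (8.5, 7.4) in frame 2.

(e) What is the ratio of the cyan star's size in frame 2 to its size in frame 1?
0.8×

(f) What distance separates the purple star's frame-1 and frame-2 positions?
0.9

The purple star moved from (0.7, 7.7) to (0.6, 6.8), a distance of √(0.1² + 0.9²) ≈ 0.9.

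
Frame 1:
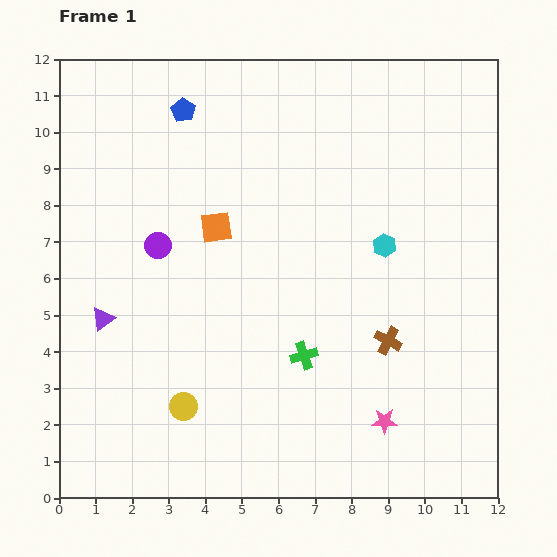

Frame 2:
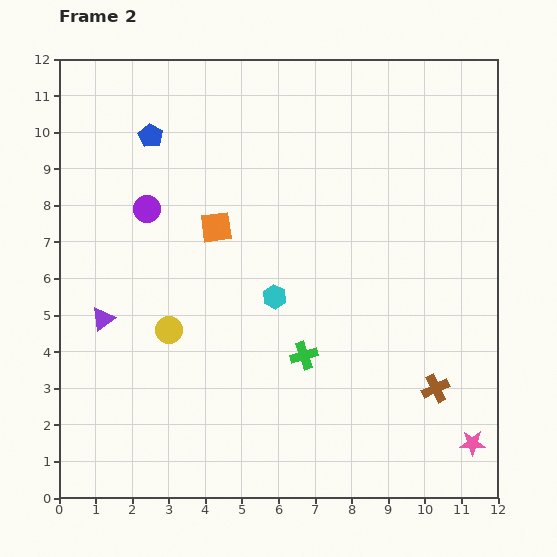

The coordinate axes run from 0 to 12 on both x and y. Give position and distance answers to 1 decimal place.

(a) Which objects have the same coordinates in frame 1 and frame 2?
the orange square, the purple triangle, the green cross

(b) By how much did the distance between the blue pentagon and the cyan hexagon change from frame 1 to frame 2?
-1.0

Distance in frame 1: 6.6. Distance in frame 2: 5.6.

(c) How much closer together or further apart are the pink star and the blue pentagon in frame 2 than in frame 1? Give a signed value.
+2.1

Distance in frame 1: 10.1. Distance in frame 2: 12.2.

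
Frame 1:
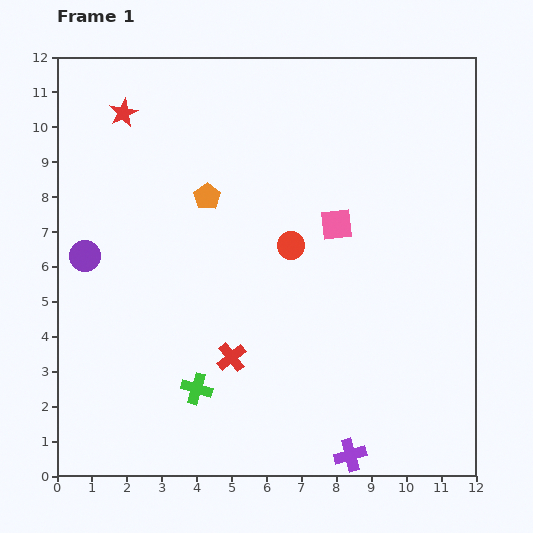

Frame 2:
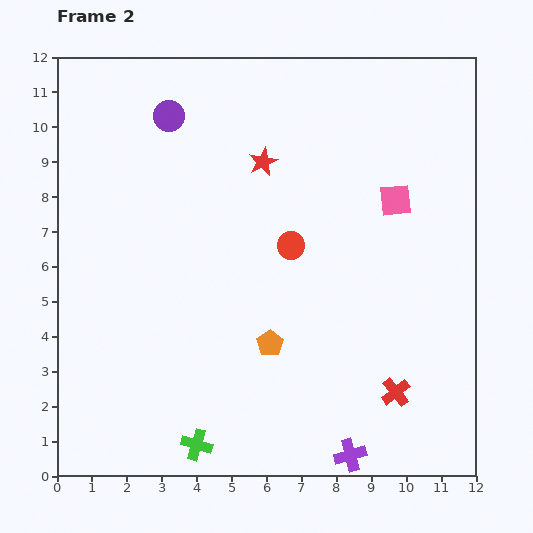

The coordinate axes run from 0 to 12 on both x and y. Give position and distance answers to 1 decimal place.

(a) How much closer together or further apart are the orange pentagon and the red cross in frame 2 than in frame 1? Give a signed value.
-0.8

Distance in frame 1: 4.7. Distance in frame 2: 3.9.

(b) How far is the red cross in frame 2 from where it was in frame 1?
4.8

The red cross moved from (5.0, 3.4) to (9.7, 2.4), a distance of √(4.7² + 1.0²) ≈ 4.8.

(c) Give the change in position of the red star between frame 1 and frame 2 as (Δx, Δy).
(4.0, -1.4)

The red star was at (1.9, 10.4) in frame 1 and (5.9, 9.0) in frame 2.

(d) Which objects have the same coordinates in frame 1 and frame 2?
the red circle, the purple cross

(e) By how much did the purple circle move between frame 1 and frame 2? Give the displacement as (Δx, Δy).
(2.4, 4.0)

The purple circle was at (0.8, 6.3) in frame 1 and (3.2, 10.3) in frame 2.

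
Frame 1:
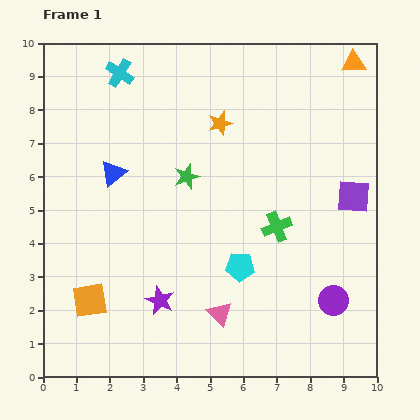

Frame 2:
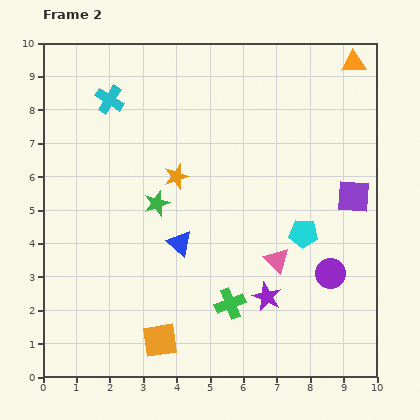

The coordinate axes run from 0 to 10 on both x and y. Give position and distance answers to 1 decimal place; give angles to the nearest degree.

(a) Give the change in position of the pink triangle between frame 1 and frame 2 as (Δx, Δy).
(1.7, 1.6)

The pink triangle was at (5.3, 1.9) in frame 1 and (7.0, 3.5) in frame 2.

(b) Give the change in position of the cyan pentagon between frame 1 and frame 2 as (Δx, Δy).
(1.9, 1.0)

The cyan pentagon was at (5.9, 3.3) in frame 1 and (7.8, 4.3) in frame 2.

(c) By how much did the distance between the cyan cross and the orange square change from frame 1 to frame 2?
+0.5

Distance in frame 1: 6.9. Distance in frame 2: 7.4.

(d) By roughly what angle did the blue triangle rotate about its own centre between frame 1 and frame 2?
39° counter-clockwise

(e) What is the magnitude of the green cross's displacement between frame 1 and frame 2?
2.7

The green cross moved from (7.0, 4.5) to (5.6, 2.2), a distance of √(1.4² + 2.3²) ≈ 2.7.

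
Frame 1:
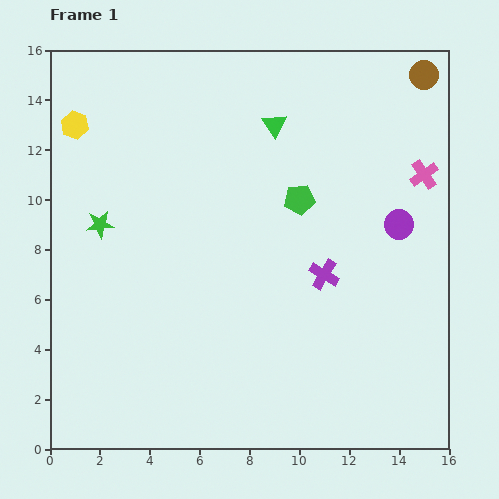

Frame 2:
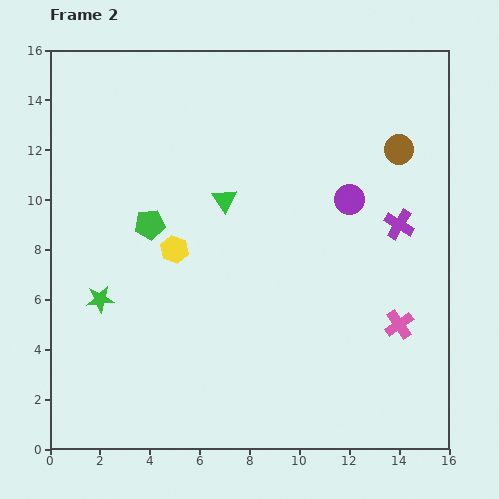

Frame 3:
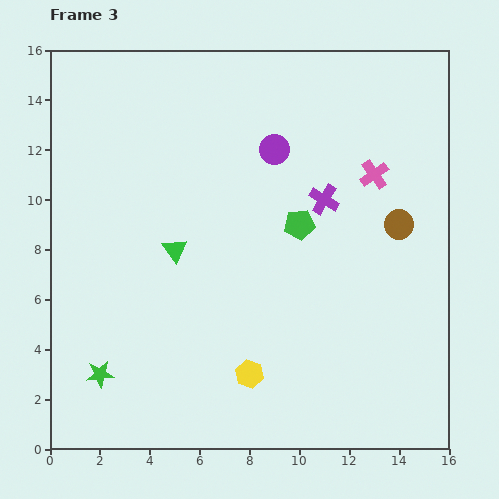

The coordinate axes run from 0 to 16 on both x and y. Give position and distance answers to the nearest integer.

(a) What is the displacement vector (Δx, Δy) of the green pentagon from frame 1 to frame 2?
(-6, -1)

The green pentagon was at (10, 10) in frame 1 and (4, 9) in frame 2.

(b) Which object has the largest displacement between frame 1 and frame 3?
the yellow hexagon

(moved 12; next 6)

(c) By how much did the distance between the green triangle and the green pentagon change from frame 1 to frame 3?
+2

Distance in frame 1: 3. Distance in frame 3: 5.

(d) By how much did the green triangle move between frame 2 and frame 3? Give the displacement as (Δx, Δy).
(-2, -2)

The green triangle was at (7, 10) in frame 2 and (5, 8) in frame 3.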